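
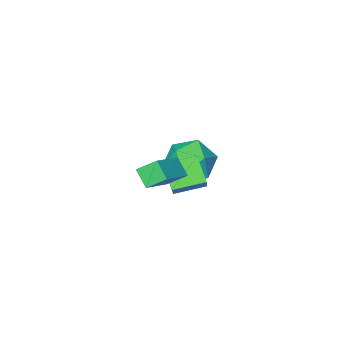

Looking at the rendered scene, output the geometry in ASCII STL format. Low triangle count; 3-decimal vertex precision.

solid 
facet normal -0.546 0.600 0.584
outer loop
vertex 2.492 0.738 0.512
vertex 2.526 1.381 -0.117
vertex 1.061 0.124 -0.194
endloop
endfacet
facet normal -0.038 -0.714 0.699
outer loop
vertex 1.574 -0.441 -0.743
vertex 2.492 0.738 0.512
vertex 1.061 0.124 -0.194
endloop
endfacet
facet normal -0.546 0.600 0.584
outer loop
vertex 1.061 0.124 -0.194
vertex 2.526 1.381 -0.117
vertex 1.095 0.767 -0.823
endloop
endfacet
facet normal -0.837 -0.359 -0.413
outer loop
vertex 1.095 0.767 -0.823
vertex 1.574 -0.441 -0.743
vertex 1.061 0.124 -0.194
endloop
endfacet
facet normal 0.837 0.359 0.413
outer loop
vertex 2.492 0.738 0.512
vertex 3.039 0.816 -0.666
vertex 2.526 1.381 -0.117
endloop
endfacet
facet normal -0.038 -0.714 0.699
outer loop
vertex 3.005 0.173 -0.037
vertex 2.492 0.738 0.512
vertex 1.574 -0.441 -0.743
endloop
endfacet
facet normal 0.837 0.359 0.413
outer loop
vertex 3.005 0.173 -0.037
vertex 3.039 0.816 -0.666
vertex 2.492 0.738 0.512
endloop
endfacet
facet normal 0.038 0.714 -0.699
outer loop
vertex 2.526 1.381 -0.117
vertex 3.039 0.816 -0.666
vertex 1.095 0.767 -0.823
endloop
endfacet
facet normal -0.837 -0.359 -0.413
outer loop
vertex 1.608 0.202 -1.372
vertex 1.574 -0.441 -0.743
vertex 1.095 0.767 -0.823
endloop
endfacet
facet normal 0.038 0.714 -0.699
outer loop
vertex 1.095 0.767 -0.823
vertex 3.039 0.816 -0.666
vertex 1.608 0.202 -1.372
endloop
endfacet
facet normal 0.546 -0.600 -0.584
outer loop
vertex 1.608 0.202 -1.372
vertex 3.005 0.173 -0.037
vertex 1.574 -0.441 -0.743
endloop
endfacet
facet normal 0.546 -0.600 -0.584
outer loop
vertex 3.039 0.816 -0.666
vertex 3.005 0.173 -0.037
vertex 1.608 0.202 -1.372
endloop
endfacet
facet normal -0.855 0.468 0.223
outer loop
vertex 0.127 0.11 -0.482
vertex 0.334 0.927 -1.405
vertex -0.782 -0.989 -1.66
endloop
endfacet
facet normal -0.165 -0.654 0.738
outer loop
vertex 0.346 -1.607 -1.955
vertex 0.127 0.11 -0.482
vertex -0.782 -0.989 -1.66
endloop
endfacet
facet normal -0.855 0.468 0.223
outer loop
vertex -0.782 -0.989 -1.66
vertex 0.334 0.927 -1.405
vertex -0.575 -0.172 -2.583
endloop
endfacet
facet normal -0.492 -0.594 -0.636
outer loop
vertex -0.575 -0.172 -2.583
vertex 0.346 -1.607 -1.955
vertex -0.782 -0.989 -1.66
endloop
endfacet
facet normal 0.492 0.594 0.636
outer loop
vertex 0.127 0.11 -0.482
vertex 1.462 0.309 -1.7
vertex 0.334 0.927 -1.405
endloop
endfacet
facet normal -0.165 -0.654 0.738
outer loop
vertex 1.255 -0.508 -0.777
vertex 0.127 0.11 -0.482
vertex 0.346 -1.607 -1.955
endloop
endfacet
facet normal 0.492 0.594 0.636
outer loop
vertex 1.255 -0.508 -0.777
vertex 1.462 0.309 -1.7
vertex 0.127 0.11 -0.482
endloop
endfacet
facet normal 0.165 0.654 -0.738
outer loop
vertex 0.334 0.927 -1.405
vertex 1.462 0.309 -1.7
vertex -0.575 -0.172 -2.583
endloop
endfacet
facet normal -0.492 -0.594 -0.636
outer loop
vertex 0.553 -0.79 -2.878
vertex 0.346 -1.607 -1.955
vertex -0.575 -0.172 -2.583
endloop
endfacet
facet normal 0.165 0.654 -0.738
outer loop
vertex -0.575 -0.172 -2.583
vertex 1.462 0.309 -1.7
vertex 0.553 -0.79 -2.878
endloop
endfacet
facet normal 0.855 -0.468 -0.223
outer loop
vertex 0.553 -0.79 -2.878
vertex 1.255 -0.508 -0.777
vertex 0.346 -1.607 -1.955
endloop
endfacet
facet normal 0.855 -0.468 -0.223
outer loop
vertex 1.462 0.309 -1.7
vertex 1.255 -0.508 -0.777
vertex 0.553 -0.79 -2.878
endloop
endfacet
facet normal -0.966 -0.045 -0.255
outer loop
vertex -3.055 -3.426 -4.451
vertex -3.276 -4.098 -3.496
vertex -3.351 -2.915 -3.419
endloop
endfacet
facet normal -0.673 0.568 -0.474
outer loop
vertex -3.055 -3.426 -4.451
vertex -3.351 -2.915 -3.419
vertex -2.486 -2.448 -4.087
endloop
endfacet
facet normal -0.126 0.409 -0.904
outer loop
vertex -3.055 -3.426 -4.451
vertex -2.486 -2.448 -4.087
vertex -1.877 -3.343 -4.577
endloop
endfacet
facet normal -0.080 -0.302 -0.950
outer loop
vertex -3.055 -3.426 -4.451
vertex -1.877 -3.343 -4.577
vertex -2.365 -4.363 -4.212
endloop
endfacet
facet normal -0.600 -0.582 -0.548
outer loop
vertex -3.055 -3.426 -4.451
vertex -2.365 -4.363 -4.212
vertex -3.276 -4.098 -3.496
endloop
endfacet
facet normal -0.413 0.906 0.099
outer loop
vertex -2.486 -2.448 -4.087
vertex -3.351 -2.915 -3.419
vertex -2.355 -2.517 -2.908
endloop
endfacet
facet normal -0.887 -0.086 0.454
outer loop
vertex -3.351 -2.915 -3.419
vertex -3.276 -4.098 -3.496
vertex -2.843 -3.537 -2.543
endloop
endfacet
facet normal -0.296 -0.955 -0.023
outer loop
vertex -3.276 -4.098 -3.496
vertex -2.365 -4.363 -4.212
vertex -2.234 -4.432 -3.033
endloop
endfacet
facet normal 0.545 -0.501 -0.672
outer loop
vertex -2.365 -4.363 -4.212
vertex -1.877 -3.343 -4.577
vertex -1.369 -3.965 -3.701
endloop
endfacet
facet normal 0.473 0.648 -0.597
outer loop
vertex -1.877 -3.343 -4.577
vertex -2.486 -2.448 -4.087
vertex -1.444 -2.782 -3.624
endloop
endfacet
facet normal 0.080 0.302 0.950
outer loop
vertex -1.665 -3.454 -2.669
vertex -2.355 -2.517 -2.908
vertex -2.843 -3.537 -2.543
endloop
endfacet
facet normal 0.126 -0.409 0.904
outer loop
vertex -1.665 -3.454 -2.669
vertex -2.843 -3.537 -2.543
vertex -2.234 -4.432 -3.033
endloop
endfacet
facet normal 0.673 -0.568 0.474
outer loop
vertex -1.665 -3.454 -2.669
vertex -2.234 -4.432 -3.033
vertex -1.369 -3.965 -3.701
endloop
endfacet
facet normal 0.966 0.045 0.255
outer loop
vertex -1.665 -3.454 -2.669
vertex -1.369 -3.965 -3.701
vertex -1.444 -2.782 -3.624
endloop
endfacet
facet normal 0.600 0.582 0.548
outer loop
vertex -1.665 -3.454 -2.669
vertex -1.444 -2.782 -3.624
vertex -2.355 -2.517 -2.908
endloop
endfacet
facet normal -0.545 0.501 0.672
outer loop
vertex -2.843 -3.537 -2.543
vertex -2.355 -2.517 -2.908
vertex -3.351 -2.915 -3.419
endloop
endfacet
facet normal -0.473 -0.648 0.597
outer loop
vertex -2.234 -4.432 -3.033
vertex -2.843 -3.537 -2.543
vertex -3.276 -4.098 -3.496
endloop
endfacet
facet normal 0.413 -0.906 -0.099
outer loop
vertex -1.369 -3.965 -3.701
vertex -2.234 -4.432 -3.033
vertex -2.365 -4.363 -4.212
endloop
endfacet
facet normal 0.887 0.086 -0.454
outer loop
vertex -1.444 -2.782 -3.624
vertex -1.369 -3.965 -3.701
vertex -1.877 -3.343 -4.577
endloop
endfacet
facet normal 0.296 0.955 0.023
outer loop
vertex -2.355 -2.517 -2.908
vertex -1.444 -2.782 -3.624
vertex -2.486 -2.448 -4.087
endloop
endfacet

endsolid


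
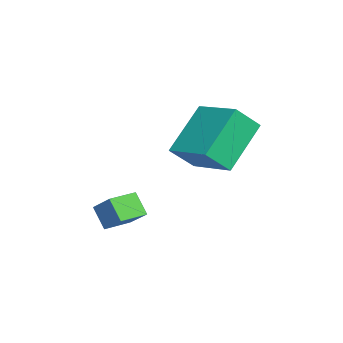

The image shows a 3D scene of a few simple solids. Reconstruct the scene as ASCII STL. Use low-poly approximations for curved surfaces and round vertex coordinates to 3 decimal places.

solid 
facet normal -0.626 -0.484 -0.612
outer loop
vertex 0.07 -3.651 0.649
vertex -0.562 -2.851 0.663
vertex 0.529 -3.275 -0.118
endloop
endfacet
facet normal 0.620 -0.785 -0.014
outer loop
vertex 1.262 -2.709 0.597
vertex 0.07 -3.651 0.649
vertex 0.529 -3.275 -0.118
endloop
endfacet
facet normal -0.626 -0.484 -0.611
outer loop
vertex 0.529 -3.275 -0.118
vertex -0.562 -2.851 0.663
vertex -0.103 -2.475 -0.105
endloop
endfacet
facet normal 0.473 0.387 -0.791
outer loop
vertex -0.103 -2.475 -0.105
vertex 1.262 -2.709 0.597
vertex 0.529 -3.275 -0.118
endloop
endfacet
facet normal -0.473 -0.387 0.791
outer loop
vertex 0.07 -3.651 0.649
vertex 0.171 -2.285 1.378
vertex -0.562 -2.851 0.663
endloop
endfacet
facet normal 0.620 -0.785 -0.014
outer loop
vertex 0.803 -3.085 1.365
vertex 0.07 -3.651 0.649
vertex 1.262 -2.709 0.597
endloop
endfacet
facet normal -0.474 -0.387 0.791
outer loop
vertex 0.803 -3.085 1.365
vertex 0.171 -2.285 1.378
vertex 0.07 -3.651 0.649
endloop
endfacet
facet normal -0.620 0.785 0.014
outer loop
vertex -0.562 -2.851 0.663
vertex 0.171 -2.285 1.378
vertex -0.103 -2.475 -0.105
endloop
endfacet
facet normal 0.473 0.388 -0.791
outer loop
vertex 0.63 -1.909 0.611
vertex 1.262 -2.709 0.597
vertex -0.103 -2.475 -0.105
endloop
endfacet
facet normal -0.620 0.785 0.014
outer loop
vertex -0.103 -2.475 -0.105
vertex 0.171 -2.285 1.378
vertex 0.63 -1.909 0.611
endloop
endfacet
facet normal 0.626 0.484 0.611
outer loop
vertex 0.63 -1.909 0.611
vertex 0.803 -3.085 1.365
vertex 1.262 -2.709 0.597
endloop
endfacet
facet normal 0.626 0.484 0.612
outer loop
vertex 0.171 -2.285 1.378
vertex 0.803 -3.085 1.365
vertex 0.63 -1.909 0.611
endloop
endfacet
facet normal -0.746 -0.630 -0.218
outer loop
vertex -0.894 -0.284 4.77
vertex -1.308 0.501 3.919
vertex 0.331 -1.227 3.304
endloop
endfacet
facet normal 0.337 -0.638 0.692
outer loop
vertex 1.688 -0.081 3.701
vertex -0.894 -0.284 4.77
vertex 0.331 -1.227 3.304
endloop
endfacet
facet normal -0.746 -0.629 -0.219
outer loop
vertex 0.331 -1.227 3.304
vertex -1.308 0.501 3.919
vertex -0.083 -0.441 2.453
endloop
endfacet
facet normal 0.575 -0.442 -0.688
outer loop
vertex -0.083 -0.441 2.453
vertex 1.688 -0.081 3.701
vertex 0.331 -1.227 3.304
endloop
endfacet
facet normal -0.575 0.443 0.688
outer loop
vertex -0.894 -0.284 4.77
vertex 0.049 1.647 4.316
vertex -1.308 0.501 3.919
endloop
endfacet
facet normal 0.337 -0.639 0.692
outer loop
vertex 0.463 0.861 5.167
vertex -0.894 -0.284 4.77
vertex 1.688 -0.081 3.701
endloop
endfacet
facet normal -0.575 0.443 0.688
outer loop
vertex 0.463 0.861 5.167
vertex 0.049 1.647 4.316
vertex -0.894 -0.284 4.77
endloop
endfacet
facet normal -0.337 0.639 -0.692
outer loop
vertex -1.308 0.501 3.919
vertex 0.049 1.647 4.316
vertex -0.083 -0.441 2.453
endloop
endfacet
facet normal 0.575 -0.443 -0.688
outer loop
vertex 1.274 0.704 2.85
vertex 1.688 -0.081 3.701
vertex -0.083 -0.441 2.453
endloop
endfacet
facet normal -0.336 0.639 -0.692
outer loop
vertex -0.083 -0.441 2.453
vertex 0.049 1.647 4.316
vertex 1.274 0.704 2.85
endloop
endfacet
facet normal 0.745 0.630 0.218
outer loop
vertex 1.274 0.704 2.85
vertex 0.463 0.861 5.167
vertex 1.688 -0.081 3.701
endloop
endfacet
facet normal 0.746 0.629 0.218
outer loop
vertex 0.049 1.647 4.316
vertex 0.463 0.861 5.167
vertex 1.274 0.704 2.85
endloop
endfacet

endsolid


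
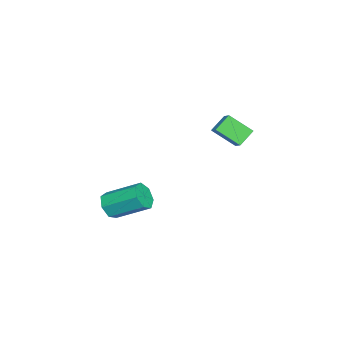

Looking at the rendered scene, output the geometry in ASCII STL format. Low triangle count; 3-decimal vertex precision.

solid 
facet normal -0.711 -0.461 -0.531
outer loop
vertex -0.302 2.008 2.436
vertex -0.376 3.15 1.545
vertex 0.427 1.582 1.83
endloop
endfacet
facet normal 0.050 -0.787 0.614
outer loop
vertex 0.996 1.95 2.255
vertex -0.302 2.008 2.436
vertex 0.427 1.582 1.83
endloop
endfacet
facet normal -0.711 -0.461 -0.532
outer loop
vertex 0.427 1.582 1.83
vertex -0.376 3.15 1.545
vertex 0.354 2.723 0.939
endloop
endfacet
facet normal 0.701 -0.411 -0.583
outer loop
vertex 0.354 2.723 0.939
vertex 0.996 1.95 2.255
vertex 0.427 1.582 1.83
endloop
endfacet
facet normal -0.701 0.410 0.584
outer loop
vertex -0.302 2.008 2.436
vertex 0.193 3.518 1.97
vertex -0.376 3.15 1.545
endloop
endfacet
facet normal 0.051 -0.787 0.615
outer loop
vertex 0.266 2.377 2.861
vertex -0.302 2.008 2.436
vertex 0.996 1.95 2.255
endloop
endfacet
facet normal -0.702 0.410 0.582
outer loop
vertex 0.266 2.377 2.861
vertex 0.193 3.518 1.97
vertex -0.302 2.008 2.436
endloop
endfacet
facet normal -0.050 0.787 -0.615
outer loop
vertex -0.376 3.15 1.545
vertex 0.193 3.518 1.97
vertex 0.354 2.723 0.939
endloop
endfacet
facet normal 0.702 -0.409 -0.583
outer loop
vertex 0.922 3.092 1.364
vertex 0.996 1.95 2.255
vertex 0.354 2.723 0.939
endloop
endfacet
facet normal -0.051 0.787 -0.615
outer loop
vertex 0.354 2.723 0.939
vertex 0.193 3.518 1.97
vertex 0.922 3.092 1.364
endloop
endfacet
facet normal 0.711 0.461 0.532
outer loop
vertex 0.922 3.092 1.364
vertex 0.266 2.377 2.861
vertex 0.996 1.95 2.255
endloop
endfacet
facet normal 0.711 0.461 0.531
outer loop
vertex 0.193 3.518 1.97
vertex 0.266 2.377 2.861
vertex 0.922 3.092 1.364
endloop
endfacet
facet normal 0.023 -0.870 -0.492
outer loop
vertex 1.012 -3.59 -3.984
vertex 0.282 -3.432 -4.297
vertex 1.011 -3.244 -4.596
endloop
endfacet
facet normal 1.000 0.020 0.010
outer loop
vertex 1.012 -3.59 -3.984
vertex 1.011 -3.244 -4.596
vertex 0.968 -1.867 -3.01
endloop
endfacet
facet normal 1.000 0.020 0.010
outer loop
vertex 0.968 -1.867 -3.01
vertex 1.011 -3.244 -4.596
vertex 0.967 -1.521 -3.622
endloop
endfacet
facet normal -0.021 0.870 0.492
outer loop
vertex 0.968 -1.867 -3.01
vertex 0.967 -1.521 -3.622
vertex 0.238 -1.708 -3.323
endloop
endfacet
facet normal 0.022 -0.870 -0.493
outer loop
vertex 1.011 -3.244 -4.596
vertex 0.282 -3.432 -4.297
vertex 0.461 -3.039 -4.983
endloop
endfacet
facet normal 0.623 0.397 -0.674
outer loop
vertex 1.011 -3.244 -4.596
vertex 0.461 -3.039 -4.983
vertex 0.967 -1.521 -3.622
endloop
endfacet
facet normal 0.623 0.397 -0.674
outer loop
vertex 0.967 -1.521 -3.622
vertex 0.461 -3.039 -4.983
vertex 0.418 -1.316 -4.009
endloop
endfacet
facet normal -0.022 0.870 0.492
outer loop
vertex 0.967 -1.521 -3.622
vertex 0.418 -1.316 -4.009
vertex 0.238 -1.708 -3.323
endloop
endfacet
facet normal 0.022 -0.870 -0.493
outer loop
vertex 0.461 -3.039 -4.983
vertex 0.282 -3.432 -4.297
vertex -0.224 -3.13 -4.853
endloop
endfacet
facet normal -0.225 0.475 -0.851
outer loop
vertex 0.461 -3.039 -4.983
vertex -0.224 -3.13 -4.853
vertex 0.418 -1.316 -4.009
endloop
endfacet
facet normal -0.225 0.475 -0.851
outer loop
vertex 0.418 -1.316 -4.009
vertex -0.224 -3.13 -4.853
vertex -0.267 -1.407 -3.879
endloop
endfacet
facet normal -0.022 0.871 0.492
outer loop
vertex 0.418 -1.316 -4.009
vertex -0.267 -1.407 -3.879
vertex 0.238 -1.708 -3.323
endloop
endfacet
facet normal 0.021 -0.870 -0.492
outer loop
vertex -0.224 -3.13 -4.853
vertex 0.282 -3.432 -4.297
vertex -0.528 -3.447 -4.305
endloop
endfacet
facet normal -0.901 0.196 -0.387
outer loop
vertex -0.224 -3.13 -4.853
vertex -0.528 -3.447 -4.305
vertex -0.267 -1.407 -3.879
endloop
endfacet
facet normal -0.901 0.196 -0.388
outer loop
vertex -0.267 -1.407 -3.879
vertex -0.528 -3.447 -4.305
vertex -0.572 -1.724 -3.331
endloop
endfacet
facet normal -0.022 0.871 0.491
outer loop
vertex -0.267 -1.407 -3.879
vertex -0.572 -1.724 -3.331
vertex 0.238 -1.708 -3.323
endloop
endfacet
facet normal 0.021 -0.870 -0.492
outer loop
vertex -0.528 -3.447 -4.305
vertex 0.282 -3.432 -4.297
vertex -0.223 -3.753 -3.751
endloop
endfacet
facet normal -0.901 -0.231 0.368
outer loop
vertex -0.528 -3.447 -4.305
vertex -0.223 -3.753 -3.751
vertex -0.572 -1.724 -3.331
endloop
endfacet
facet normal -0.900 -0.231 0.369
outer loop
vertex -0.572 -1.724 -3.331
vertex -0.223 -3.753 -3.751
vertex -0.266 -2.03 -2.777
endloop
endfacet
facet normal -0.022 0.870 0.493
outer loop
vertex -0.572 -1.724 -3.331
vertex -0.266 -2.03 -2.777
vertex 0.238 -1.708 -3.323
endloop
endfacet
facet normal 0.021 -0.870 -0.492
outer loop
vertex -0.223 -3.753 -3.751
vertex 0.282 -3.432 -4.297
vertex 0.463 -3.817 -3.608
endloop
endfacet
facet normal -0.222 -0.484 0.847
outer loop
vertex -0.223 -3.753 -3.751
vertex 0.463 -3.817 -3.608
vertex -0.266 -2.03 -2.777
endloop
endfacet
facet normal -0.222 -0.484 0.846
outer loop
vertex -0.266 -2.03 -2.777
vertex 0.463 -3.817 -3.608
vertex 0.419 -2.094 -2.634
endloop
endfacet
facet normal -0.022 0.870 0.493
outer loop
vertex -0.266 -2.03 -2.777
vertex 0.419 -2.094 -2.634
vertex 0.238 -1.708 -3.323
endloop
endfacet
facet normal 0.023 -0.870 -0.492
outer loop
vertex 0.463 -3.817 -3.608
vertex 0.282 -3.432 -4.297
vertex 1.012 -3.59 -3.984
endloop
endfacet
facet normal 0.624 -0.372 0.687
outer loop
vertex 0.463 -3.817 -3.608
vertex 1.012 -3.59 -3.984
vertex 0.419 -2.094 -2.634
endloop
endfacet
facet normal 0.624 -0.372 0.687
outer loop
vertex 0.419 -2.094 -2.634
vertex 1.012 -3.59 -3.984
vertex 0.968 -1.867 -3.01
endloop
endfacet
facet normal -0.022 0.870 0.493
outer loop
vertex 0.419 -2.094 -2.634
vertex 0.968 -1.867 -3.01
vertex 0.238 -1.708 -3.323
endloop
endfacet

endsolid


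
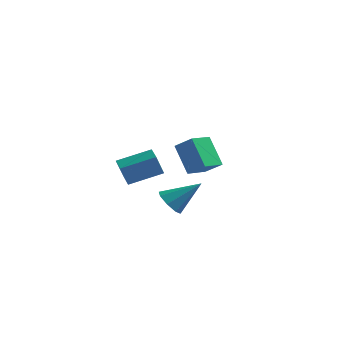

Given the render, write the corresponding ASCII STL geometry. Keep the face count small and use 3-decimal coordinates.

solid 
facet normal -0.495 0.385 0.779
outer loop
vertex 0.162 2.382 3.648
vertex 0.717 3.739 3.33
vertex -0.923 2.634 2.833
endloop
endfacet
facet normal -0.370 -0.905 0.212
outer loop
vertex 0.123 1.821 1.19
vertex 0.162 2.382 3.648
vertex -0.923 2.634 2.833
endloop
endfacet
facet normal -0.496 0.386 0.778
outer loop
vertex -0.923 2.634 2.833
vertex 0.717 3.739 3.33
vertex -0.368 3.991 2.514
endloop
endfacet
facet normal -0.786 0.183 -0.591
outer loop
vertex -0.368 3.991 2.514
vertex 0.123 1.821 1.19
vertex -0.923 2.634 2.833
endloop
endfacet
facet normal 0.786 -0.183 0.591
outer loop
vertex 0.162 2.382 3.648
vertex 1.763 2.926 1.687
vertex 0.717 3.739 3.33
endloop
endfacet
facet normal -0.370 -0.905 0.212
outer loop
vertex 1.208 1.569 2.006
vertex 0.162 2.382 3.648
vertex 0.123 1.821 1.19
endloop
endfacet
facet normal 0.786 -0.182 0.591
outer loop
vertex 1.208 1.569 2.006
vertex 1.763 2.926 1.687
vertex 0.162 2.382 3.648
endloop
endfacet
facet normal 0.370 0.905 -0.212
outer loop
vertex 0.717 3.739 3.33
vertex 1.763 2.926 1.687
vertex -0.368 3.991 2.514
endloop
endfacet
facet normal -0.786 0.183 -0.591
outer loop
vertex 0.678 3.178 0.872
vertex 0.123 1.821 1.19
vertex -0.368 3.991 2.514
endloop
endfacet
facet normal 0.370 0.905 -0.212
outer loop
vertex -0.368 3.991 2.514
vertex 1.763 2.926 1.687
vertex 0.678 3.178 0.872
endloop
endfacet
facet normal 0.496 -0.385 -0.778
outer loop
vertex 0.678 3.178 0.872
vertex 1.208 1.569 2.006
vertex 0.123 1.821 1.19
endloop
endfacet
facet normal 0.495 -0.386 -0.779
outer loop
vertex 1.763 2.926 1.687
vertex 1.208 1.569 2.006
vertex 0.678 3.178 0.872
endloop
endfacet
facet normal -0.800 -0.501 -0.330
outer loop
vertex -1.115 -4.934 4.149
vertex -1.642 -4.217 4.34
vertex -0.892 -4.418 2.824
endloop
endfacet
facet normal 0.578 -0.788 -0.210
outer loop
vertex 0.702 -3.423 3.48
vertex -1.115 -4.934 4.149
vertex -0.892 -4.418 2.824
endloop
endfacet
facet normal -0.801 -0.499 -0.330
outer loop
vertex -0.892 -4.418 2.824
vertex -1.642 -4.217 4.34
vertex -1.418 -3.7 3.015
endloop
endfacet
facet normal 0.155 0.358 -0.921
outer loop
vertex -1.418 -3.7 3.015
vertex 0.702 -3.423 3.48
vertex -0.892 -4.418 2.824
endloop
endfacet
facet normal -0.155 -0.359 0.920
outer loop
vertex -1.115 -4.934 4.149
vertex -0.048 -3.222 4.996
vertex -1.642 -4.217 4.34
endloop
endfacet
facet normal 0.578 -0.788 -0.210
outer loop
vertex 0.478 -3.94 4.805
vertex -1.115 -4.934 4.149
vertex 0.702 -3.423 3.48
endloop
endfacet
facet normal -0.155 -0.359 0.920
outer loop
vertex 0.478 -3.94 4.805
vertex -0.048 -3.222 4.996
vertex -1.115 -4.934 4.149
endloop
endfacet
facet normal -0.578 0.788 0.210
outer loop
vertex -1.642 -4.217 4.34
vertex -0.048 -3.222 4.996
vertex -1.418 -3.7 3.015
endloop
endfacet
facet normal 0.155 0.359 -0.920
outer loop
vertex 0.175 -2.706 3.671
vertex 0.702 -3.423 3.48
vertex -1.418 -3.7 3.015
endloop
endfacet
facet normal -0.578 0.788 0.210
outer loop
vertex -1.418 -3.7 3.015
vertex -0.048 -3.222 4.996
vertex 0.175 -2.706 3.671
endloop
endfacet
facet normal 0.800 0.500 0.330
outer loop
vertex 0.175 -2.706 3.671
vertex 0.478 -3.94 4.805
vertex 0.702 -3.423 3.48
endloop
endfacet
facet normal 0.801 0.499 0.329
outer loop
vertex -0.048 -3.222 4.996
vertex 0.478 -3.94 4.805
vertex 0.175 -2.706 3.671
endloop
endfacet
facet normal -0.699 -0.353 -0.623
outer loop
vertex 1.306 -3.35 0.75
vertex 0.736 -2.675 1.007
vertex 1.372 -2.775 0.35
endloop
endfacet
facet normal 0.918 -0.292 -0.269
outer loop
vertex 1.306 -3.35 0.75
vertex 1.372 -2.775 0.35
vertex 2.224 -1.925 2.333
endloop
endfacet
facet normal -0.699 -0.353 -0.623
outer loop
vertex 1.372 -2.775 0.35
vertex 0.736 -2.675 1.007
vertex 1.066 -2.141 0.334
endloop
endfacet
facet normal 0.787 0.367 -0.496
outer loop
vertex 1.372 -2.775 0.35
vertex 1.066 -2.141 0.334
vertex 2.224 -1.925 2.333
endloop
endfacet
facet normal -0.699 -0.352 -0.622
outer loop
vertex 1.066 -2.141 0.334
vertex 0.736 -2.675 1.007
vertex 0.567 -1.82 0.713
endloop
endfacet
facet normal 0.347 0.890 -0.297
outer loop
vertex 1.066 -2.141 0.334
vertex 0.567 -1.82 0.713
vertex 2.224 -1.925 2.333
endloop
endfacet
facet normal -0.698 -0.352 -0.623
outer loop
vertex 0.567 -1.82 0.713
vertex 0.736 -2.675 1.007
vertex 0.166 -2.0 1.264
endloop
endfacet
facet normal -0.145 0.967 0.211
outer loop
vertex 0.567 -1.82 0.713
vertex 0.166 -2.0 1.264
vertex 2.224 -1.925 2.333
endloop
endfacet
facet normal -0.698 -0.353 -0.623
outer loop
vertex 0.166 -2.0 1.264
vertex 0.736 -2.675 1.007
vertex 0.1 -2.576 1.664
endloop
endfacet
facet normal -0.400 0.553 0.731
outer loop
vertex 0.166 -2.0 1.264
vertex 0.1 -2.576 1.664
vertex 2.224 -1.925 2.333
endloop
endfacet
facet normal -0.698 -0.352 -0.623
outer loop
vertex 0.1 -2.576 1.664
vertex 0.736 -2.675 1.007
vertex 0.406 -3.209 1.679
endloop
endfacet
facet normal -0.269 -0.107 0.957
outer loop
vertex 0.1 -2.576 1.664
vertex 0.406 -3.209 1.679
vertex 2.224 -1.925 2.333
endloop
endfacet
facet normal -0.698 -0.352 -0.623
outer loop
vertex 0.406 -3.209 1.679
vertex 0.736 -2.675 1.007
vertex 0.906 -3.53 1.3
endloop
endfacet
facet normal 0.171 -0.629 0.758
outer loop
vertex 0.406 -3.209 1.679
vertex 0.906 -3.53 1.3
vertex 2.224 -1.925 2.333
endloop
endfacet
facet normal -0.698 -0.352 -0.623
outer loop
vertex 0.906 -3.53 1.3
vertex 0.736 -2.675 1.007
vertex 1.306 -3.35 0.75
endloop
endfacet
facet normal 0.663 -0.706 0.251
outer loop
vertex 0.906 -3.53 1.3
vertex 1.306 -3.35 0.75
vertex 2.224 -1.925 2.333
endloop
endfacet

endsolid


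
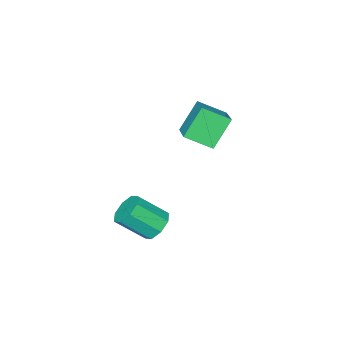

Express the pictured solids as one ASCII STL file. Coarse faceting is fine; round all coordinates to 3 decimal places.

solid 
facet normal -0.609 0.021 0.793
outer loop
vertex -1.807 0.839 3.159
vertex -2.713 1.967 2.432
vertex -2.969 -0.646 2.306
endloop
endfacet
facet normal 0.560 -0.696 0.449
outer loop
vertex -1.787 -0.687 0.768
vertex -1.807 0.839 3.159
vertex -2.969 -0.646 2.306
endloop
endfacet
facet normal -0.609 0.021 0.793
outer loop
vertex -2.969 -0.646 2.306
vertex -2.713 1.967 2.432
vertex -3.876 0.482 1.578
endloop
endfacet
facet normal -0.561 -0.718 -0.412
outer loop
vertex -3.876 0.482 1.578
vertex -1.787 -0.687 0.768
vertex -2.969 -0.646 2.306
endloop
endfacet
facet normal 0.562 0.717 0.413
outer loop
vertex -1.807 0.839 3.159
vertex -1.531 1.926 0.894
vertex -2.713 1.967 2.432
endloop
endfacet
facet normal 0.560 -0.697 0.449
outer loop
vertex -0.624 0.798 1.622
vertex -1.807 0.839 3.159
vertex -1.787 -0.687 0.768
endloop
endfacet
facet normal 0.561 0.718 0.413
outer loop
vertex -0.624 0.798 1.622
vertex -1.531 1.926 0.894
vertex -1.807 0.839 3.159
endloop
endfacet
facet normal -0.560 0.697 -0.449
outer loop
vertex -2.713 1.967 2.432
vertex -1.531 1.926 0.894
vertex -3.876 0.482 1.578
endloop
endfacet
facet normal -0.561 -0.717 -0.413
outer loop
vertex -2.693 0.441 0.041
vertex -1.787 -0.687 0.768
vertex -3.876 0.482 1.578
endloop
endfacet
facet normal -0.560 0.696 -0.449
outer loop
vertex -3.876 0.482 1.578
vertex -1.531 1.926 0.894
vertex -2.693 0.441 0.041
endloop
endfacet
facet normal 0.609 -0.021 -0.793
outer loop
vertex -2.693 0.441 0.041
vertex -0.624 0.798 1.622
vertex -1.787 -0.687 0.768
endloop
endfacet
facet normal 0.609 -0.022 -0.793
outer loop
vertex -1.531 1.926 0.894
vertex -0.624 0.798 1.622
vertex -2.693 0.441 0.041
endloop
endfacet
facet normal -0.541 0.544 -0.642
outer loop
vertex 2.985 1.926 -3.226
vertex 2.357 2.076 -2.57
vertex 3.121 2.505 -2.85
endloop
endfacet
facet normal 0.819 0.164 -0.549
outer loop
vertex 2.985 1.926 -3.226
vertex 3.121 2.505 -2.85
vertex 4.011 0.893 -2.005
endloop
endfacet
facet normal 0.819 0.164 -0.550
outer loop
vertex 4.011 0.893 -2.005
vertex 3.121 2.505 -2.85
vertex 4.147 1.472 -1.63
endloop
endfacet
facet normal 0.540 -0.543 0.643
outer loop
vertex 4.011 0.893 -2.005
vertex 4.147 1.472 -1.63
vertex 3.383 1.044 -1.35
endloop
endfacet
facet normal -0.540 0.543 -0.643
outer loop
vertex 3.121 2.505 -2.85
vertex 2.357 2.076 -2.57
vertex 2.81 2.834 -2.311
endloop
endfacet
facet normal 0.717 0.697 -0.012
outer loop
vertex 3.121 2.505 -2.85
vertex 2.81 2.834 -2.311
vertex 4.147 1.472 -1.63
endloop
endfacet
facet normal 0.717 0.697 -0.012
outer loop
vertex 4.147 1.472 -1.63
vertex 2.81 2.834 -2.311
vertex 3.836 1.801 -1.09
endloop
endfacet
facet normal 0.540 -0.544 0.642
outer loop
vertex 4.147 1.472 -1.63
vertex 3.836 1.801 -1.09
vertex 3.383 1.044 -1.35
endloop
endfacet
facet normal -0.541 0.543 -0.642
outer loop
vertex 2.81 2.834 -2.311
vertex 2.357 2.076 -2.57
vertex 2.234 2.719 -1.923
endloop
endfacet
facet normal 0.195 0.823 0.533
outer loop
vertex 2.81 2.834 -2.311
vertex 2.234 2.719 -1.923
vertex 3.836 1.801 -1.09
endloop
endfacet
facet normal 0.194 0.823 0.534
outer loop
vertex 3.836 1.801 -1.09
vertex 2.234 2.719 -1.923
vertex 3.26 1.686 -0.703
endloop
endfacet
facet normal 0.540 -0.544 0.642
outer loop
vertex 3.836 1.801 -1.09
vertex 3.26 1.686 -0.703
vertex 3.383 1.044 -1.35
endloop
endfacet
facet normal -0.540 0.544 -0.643
outer loop
vertex 2.234 2.719 -1.923
vertex 2.357 2.076 -2.57
vertex 1.729 2.227 -1.915
endloop
endfacet
facet normal -0.442 0.466 0.766
outer loop
vertex 2.234 2.719 -1.923
vertex 1.729 2.227 -1.915
vertex 3.26 1.686 -0.703
endloop
endfacet
facet normal -0.441 0.467 0.766
outer loop
vertex 3.26 1.686 -0.703
vertex 1.729 2.227 -1.915
vertex 2.755 1.194 -0.694
endloop
endfacet
facet normal 0.541 -0.543 0.642
outer loop
vertex 3.26 1.686 -0.703
vertex 2.755 1.194 -0.694
vertex 3.383 1.044 -1.35
endloop
endfacet
facet normal -0.540 0.543 -0.643
outer loop
vertex 1.729 2.227 -1.915
vertex 2.357 2.076 -2.57
vertex 1.593 1.648 -2.29
endloop
endfacet
facet normal -0.819 -0.164 0.550
outer loop
vertex 1.729 2.227 -1.915
vertex 1.593 1.648 -2.29
vertex 2.755 1.194 -0.694
endloop
endfacet
facet normal -0.819 -0.164 0.550
outer loop
vertex 2.755 1.194 -0.694
vertex 1.593 1.648 -2.29
vertex 2.619 0.615 -1.07
endloop
endfacet
facet normal 0.541 -0.544 0.642
outer loop
vertex 2.755 1.194 -0.694
vertex 2.619 0.615 -1.07
vertex 3.383 1.044 -1.35
endloop
endfacet
facet normal -0.540 0.544 -0.642
outer loop
vertex 1.593 1.648 -2.29
vertex 2.357 2.076 -2.57
vertex 1.904 1.319 -2.83
endloop
endfacet
facet normal -0.717 -0.697 0.012
outer loop
vertex 1.593 1.648 -2.29
vertex 1.904 1.319 -2.83
vertex 2.619 0.615 -1.07
endloop
endfacet
facet normal -0.717 -0.697 0.012
outer loop
vertex 2.619 0.615 -1.07
vertex 1.904 1.319 -2.83
vertex 2.93 0.286 -1.609
endloop
endfacet
facet normal 0.540 -0.543 0.643
outer loop
vertex 2.619 0.615 -1.07
vertex 2.93 0.286 -1.609
vertex 3.383 1.044 -1.35
endloop
endfacet
facet normal -0.540 0.544 -0.642
outer loop
vertex 1.904 1.319 -2.83
vertex 2.357 2.076 -2.57
vertex 2.48 1.434 -3.217
endloop
endfacet
facet normal -0.194 -0.823 -0.533
outer loop
vertex 1.904 1.319 -2.83
vertex 2.48 1.434 -3.217
vertex 2.93 0.286 -1.609
endloop
endfacet
facet normal -0.195 -0.823 -0.533
outer loop
vertex 2.93 0.286 -1.609
vertex 2.48 1.434 -3.217
vertex 3.506 0.401 -1.997
endloop
endfacet
facet normal 0.541 -0.543 0.642
outer loop
vertex 2.93 0.286 -1.609
vertex 3.506 0.401 -1.997
vertex 3.383 1.044 -1.35
endloop
endfacet
facet normal -0.541 0.543 -0.642
outer loop
vertex 2.48 1.434 -3.217
vertex 2.357 2.076 -2.57
vertex 2.985 1.926 -3.226
endloop
endfacet
facet normal 0.441 -0.467 -0.766
outer loop
vertex 2.48 1.434 -3.217
vertex 2.985 1.926 -3.226
vertex 3.506 0.401 -1.997
endloop
endfacet
facet normal 0.442 -0.466 -0.766
outer loop
vertex 3.506 0.401 -1.997
vertex 2.985 1.926 -3.226
vertex 4.011 0.893 -2.005
endloop
endfacet
facet normal 0.540 -0.544 0.643
outer loop
vertex 3.506 0.401 -1.997
vertex 4.011 0.893 -2.005
vertex 3.383 1.044 -1.35
endloop
endfacet

endsolid


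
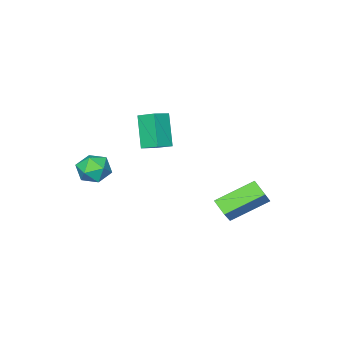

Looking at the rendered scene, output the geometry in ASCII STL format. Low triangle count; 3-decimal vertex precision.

solid 
facet normal -0.932 -0.028 -0.362
outer loop
vertex 0.831 -1.764 2.533
vertex 0.639 -0.868 2.958
vertex 1.397 -0.919 1.011
endloop
endfacet
facet normal 0.190 -0.887 -0.422
outer loop
vertex 2.301 -0.892 1.362
vertex 0.831 -1.764 2.533
vertex 1.397 -0.919 1.011
endloop
endfacet
facet normal -0.932 -0.028 -0.362
outer loop
vertex 1.397 -0.919 1.011
vertex 0.639 -0.868 2.958
vertex 1.205 -0.024 1.436
endloop
endfacet
facet normal 0.309 0.461 -0.832
outer loop
vertex 1.205 -0.024 1.436
vertex 2.301 -0.892 1.362
vertex 1.397 -0.919 1.011
endloop
endfacet
facet normal -0.309 -0.461 0.832
outer loop
vertex 0.831 -1.764 2.533
vertex 1.543 -0.841 3.309
vertex 0.639 -0.868 2.958
endloop
endfacet
facet normal 0.191 -0.887 -0.421
outer loop
vertex 1.735 -1.736 2.884
vertex 0.831 -1.764 2.533
vertex 2.301 -0.892 1.362
endloop
endfacet
facet normal -0.309 -0.461 0.832
outer loop
vertex 1.735 -1.736 2.884
vertex 1.543 -0.841 3.309
vertex 0.831 -1.764 2.533
endloop
endfacet
facet normal -0.190 0.887 0.421
outer loop
vertex 0.639 -0.868 2.958
vertex 1.543 -0.841 3.309
vertex 1.205 -0.024 1.436
endloop
endfacet
facet normal 0.309 0.461 -0.832
outer loop
vertex 2.109 0.004 1.787
vertex 2.301 -0.892 1.362
vertex 1.205 -0.024 1.436
endloop
endfacet
facet normal -0.191 0.887 0.421
outer loop
vertex 1.205 -0.024 1.436
vertex 1.543 -0.841 3.309
vertex 2.109 0.004 1.787
endloop
endfacet
facet normal 0.932 0.028 0.362
outer loop
vertex 2.109 0.004 1.787
vertex 1.735 -1.736 2.884
vertex 2.301 -0.892 1.362
endloop
endfacet
facet normal 0.932 0.028 0.362
outer loop
vertex 1.543 -0.841 3.309
vertex 1.735 -1.736 2.884
vertex 2.109 0.004 1.787
endloop
endfacet
facet normal -0.793 0.402 0.457
outer loop
vertex -3.25 1.091 -2.703
vertex -2.346 1.624 -1.603
vertex -3.127 1.886 -3.189
endloop
endfacet
facet normal -0.595 -0.350 -0.723
outer loop
vertex -1.414 1.016 -4.177
vertex -3.25 1.091 -2.703
vertex -3.127 1.886 -3.189
endloop
endfacet
facet normal -0.793 0.403 0.457
outer loop
vertex -3.127 1.886 -3.189
vertex -2.346 1.624 -1.603
vertex -2.222 2.419 -2.089
endloop
endfacet
facet normal 0.131 0.846 -0.517
outer loop
vertex -2.222 2.419 -2.089
vertex -1.414 1.016 -4.177
vertex -3.127 1.886 -3.189
endloop
endfacet
facet normal -0.131 -0.846 0.517
outer loop
vertex -3.25 1.091 -2.703
vertex -0.633 0.754 -2.591
vertex -2.346 1.624 -1.603
endloop
endfacet
facet normal -0.595 -0.350 -0.724
outer loop
vertex -1.538 0.221 -3.691
vertex -3.25 1.091 -2.703
vertex -1.414 1.016 -4.177
endloop
endfacet
facet normal -0.131 -0.846 0.518
outer loop
vertex -1.538 0.221 -3.691
vertex -0.633 0.754 -2.591
vertex -3.25 1.091 -2.703
endloop
endfacet
facet normal 0.595 0.350 0.724
outer loop
vertex -2.346 1.624 -1.603
vertex -0.633 0.754 -2.591
vertex -2.222 2.419 -2.089
endloop
endfacet
facet normal 0.131 0.846 -0.517
outer loop
vertex -0.51 1.549 -3.077
vertex -1.414 1.016 -4.177
vertex -2.222 2.419 -2.089
endloop
endfacet
facet normal 0.595 0.350 0.723
outer loop
vertex -2.222 2.419 -2.089
vertex -0.633 0.754 -2.591
vertex -0.51 1.549 -3.077
endloop
endfacet
facet normal 0.793 -0.403 -0.457
outer loop
vertex -0.51 1.549 -3.077
vertex -1.538 0.221 -3.691
vertex -1.414 1.016 -4.177
endloop
endfacet
facet normal 0.793 -0.402 -0.457
outer loop
vertex -0.633 0.754 -2.591
vertex -1.538 0.221 -3.691
vertex -0.51 1.549 -3.077
endloop
endfacet
facet normal -0.111 0.982 -0.151
outer loop
vertex 3.794 -2.073 -0.752
vertex 2.938 -2.131 -0.5
vertex 3.573 -1.966 0.107
endloop
endfacet
facet normal 0.559 0.828 0.041
outer loop
vertex 3.794 -2.073 -0.752
vertex 3.573 -1.966 0.107
vertex 4.296 -2.443 -0.112
endloop
endfacet
facet normal 0.823 0.365 -0.435
outer loop
vertex 3.794 -2.073 -0.752
vertex 4.296 -2.443 -0.112
vertex 4.108 -2.903 -0.855
endloop
endfacet
facet normal 0.317 0.234 -0.919
outer loop
vertex 3.794 -2.073 -0.752
vertex 4.108 -2.903 -0.855
vertex 3.269 -2.71 -1.095
endloop
endfacet
facet normal -0.261 0.615 -0.744
outer loop
vertex 3.794 -2.073 -0.752
vertex 3.269 -2.71 -1.095
vertex 2.938 -2.131 -0.5
endloop
endfacet
facet normal 0.537 0.504 0.676
outer loop
vertex 4.296 -2.443 -0.112
vertex 3.573 -1.966 0.107
vertex 3.751 -2.73 0.535
endloop
endfacet
facet normal -0.546 0.753 0.367
outer loop
vertex 3.573 -1.966 0.107
vertex 2.938 -2.131 -0.5
vertex 2.912 -2.537 0.295
endloop
endfacet
facet normal -0.789 0.159 -0.594
outer loop
vertex 2.938 -2.131 -0.5
vertex 3.269 -2.71 -1.095
vertex 2.724 -2.997 -0.448
endloop
endfacet
facet normal 0.146 -0.457 -0.877
outer loop
vertex 3.269 -2.71 -1.095
vertex 4.108 -2.903 -0.855
vertex 3.447 -3.474 -0.667
endloop
endfacet
facet normal 0.965 -0.244 -0.093
outer loop
vertex 4.108 -2.903 -0.855
vertex 4.296 -2.443 -0.112
vertex 4.082 -3.309 -0.06
endloop
endfacet
facet normal -0.317 -0.234 0.919
outer loop
vertex 3.226 -3.367 0.192
vertex 3.751 -2.73 0.535
vertex 2.912 -2.537 0.295
endloop
endfacet
facet normal -0.823 -0.365 0.435
outer loop
vertex 3.226 -3.367 0.192
vertex 2.912 -2.537 0.295
vertex 2.724 -2.997 -0.448
endloop
endfacet
facet normal -0.559 -0.828 -0.041
outer loop
vertex 3.226 -3.367 0.192
vertex 2.724 -2.997 -0.448
vertex 3.447 -3.474 -0.667
endloop
endfacet
facet normal 0.111 -0.982 0.151
outer loop
vertex 3.226 -3.367 0.192
vertex 3.447 -3.474 -0.667
vertex 4.082 -3.309 -0.06
endloop
endfacet
facet normal 0.261 -0.615 0.744
outer loop
vertex 3.226 -3.367 0.192
vertex 4.082 -3.309 -0.06
vertex 3.751 -2.73 0.535
endloop
endfacet
facet normal -0.146 0.457 0.877
outer loop
vertex 2.912 -2.537 0.295
vertex 3.751 -2.73 0.535
vertex 3.573 -1.966 0.107
endloop
endfacet
facet normal -0.965 0.244 0.093
outer loop
vertex 2.724 -2.997 -0.448
vertex 2.912 -2.537 0.295
vertex 2.938 -2.131 -0.5
endloop
endfacet
facet normal -0.537 -0.504 -0.676
outer loop
vertex 3.447 -3.474 -0.667
vertex 2.724 -2.997 -0.448
vertex 3.269 -2.71 -1.095
endloop
endfacet
facet normal 0.546 -0.753 -0.367
outer loop
vertex 4.082 -3.309 -0.06
vertex 3.447 -3.474 -0.667
vertex 4.108 -2.903 -0.855
endloop
endfacet
facet normal 0.789 -0.159 0.594
outer loop
vertex 3.751 -2.73 0.535
vertex 4.082 -3.309 -0.06
vertex 4.296 -2.443 -0.112
endloop
endfacet

endsolid


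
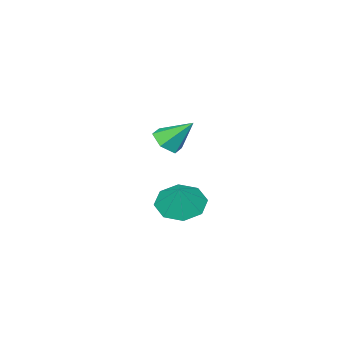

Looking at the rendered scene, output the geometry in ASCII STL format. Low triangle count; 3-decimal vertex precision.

solid 
facet normal -0.429 -0.341 -0.837
outer loop
vertex -3.002 -3.107 -4.912
vertex -3.878 -3.085 -4.472
vertex -3.352 -2.449 -5.001
endloop
endfacet
facet normal 0.876 0.476 0.076
outer loop
vertex -3.002 -3.107 -4.912
vertex -3.352 -2.449 -5.001
vertex -3.362 -2.675 -3.468
endloop
endfacet
facet normal -0.429 -0.341 -0.837
outer loop
vertex -3.352 -2.449 -5.001
vertex -3.878 -3.085 -4.472
vertex -4.01 -2.164 -4.78
endloop
endfacet
facet normal 0.431 0.892 0.134
outer loop
vertex -3.352 -2.449 -5.001
vertex -4.01 -2.164 -4.78
vertex -3.362 -2.675 -3.468
endloop
endfacet
facet normal -0.430 -0.341 -0.836
outer loop
vertex -4.01 -2.164 -4.78
vertex -3.878 -3.085 -4.472
vertex -4.59 -2.418 -4.378
endloop
endfacet
facet normal -0.113 0.906 0.409
outer loop
vertex -4.01 -2.164 -4.78
vertex -4.59 -2.418 -4.378
vertex -3.362 -2.675 -3.468
endloop
endfacet
facet normal -0.430 -0.341 -0.836
outer loop
vertex -4.59 -2.418 -4.378
vertex -3.878 -3.085 -4.472
vertex -4.753 -3.063 -4.031
endloop
endfacet
facet normal -0.441 0.509 0.739
outer loop
vertex -4.59 -2.418 -4.378
vertex -4.753 -3.063 -4.031
vertex -3.362 -2.675 -3.468
endloop
endfacet
facet normal -0.430 -0.342 -0.836
outer loop
vertex -4.753 -3.063 -4.031
vertex -3.878 -3.085 -4.472
vertex -4.403 -3.721 -3.942
endloop
endfacet
facet normal -0.359 -0.065 0.931
outer loop
vertex -4.753 -3.063 -4.031
vertex -4.403 -3.721 -3.942
vertex -3.362 -2.675 -3.468
endloop
endfacet
facet normal -0.429 -0.342 -0.836
outer loop
vertex -4.403 -3.721 -3.942
vertex -3.878 -3.085 -4.472
vertex -3.745 -4.006 -4.163
endloop
endfacet
facet normal 0.085 -0.480 0.873
outer loop
vertex -4.403 -3.721 -3.942
vertex -3.745 -4.006 -4.163
vertex -3.362 -2.675 -3.468
endloop
endfacet
facet normal -0.429 -0.342 -0.836
outer loop
vertex -3.745 -4.006 -4.163
vertex -3.878 -3.085 -4.472
vertex -3.165 -3.752 -4.565
endloop
endfacet
facet normal 0.631 -0.494 0.598
outer loop
vertex -3.745 -4.006 -4.163
vertex -3.165 -3.752 -4.565
vertex -3.362 -2.675 -3.468
endloop
endfacet
facet normal -0.429 -0.342 -0.836
outer loop
vertex -3.165 -3.752 -4.565
vertex -3.878 -3.085 -4.472
vertex -3.002 -3.107 -4.912
endloop
endfacet
facet normal 0.958 -0.098 0.268
outer loop
vertex -3.165 -3.752 -4.565
vertex -3.002 -3.107 -4.912
vertex -3.362 -2.675 -3.468
endloop
endfacet
facet normal 0.298 -0.623 -0.723
outer loop
vertex -0.886 -1.173 -0.09
vertex -1.489 -1.441 -0.108
vertex -1.345 -0.924 -0.494
endloop
endfacet
facet normal 0.486 0.874 -0.014
outer loop
vertex -0.886 -1.173 -0.09
vertex -1.345 -0.924 -0.494
vertex -1.891 -0.599 0.868
endloop
endfacet
facet normal 0.298 -0.623 -0.723
outer loop
vertex -1.345 -0.924 -0.494
vertex -1.489 -1.441 -0.108
vertex -1.948 -1.192 -0.512
endloop
endfacet
facet normal -0.371 0.859 -0.354
outer loop
vertex -1.345 -0.924 -0.494
vertex -1.948 -1.192 -0.512
vertex -1.891 -0.599 0.868
endloop
endfacet
facet normal 0.298 -0.624 -0.723
outer loop
vertex -1.948 -1.192 -0.512
vertex -1.489 -1.441 -0.108
vertex -2.092 -1.708 -0.126
endloop
endfacet
facet normal -0.972 0.228 -0.058
outer loop
vertex -1.948 -1.192 -0.512
vertex -2.092 -1.708 -0.126
vertex -1.891 -0.599 0.868
endloop
endfacet
facet normal 0.297 -0.623 -0.724
outer loop
vertex -2.092 -1.708 -0.126
vertex -1.489 -1.441 -0.108
vertex -1.632 -1.957 0.277
endloop
endfacet
facet normal -0.717 -0.389 0.579
outer loop
vertex -2.092 -1.708 -0.126
vertex -1.632 -1.957 0.277
vertex -1.891 -0.599 0.868
endloop
endfacet
facet normal 0.298 -0.623 -0.724
outer loop
vertex -1.632 -1.957 0.277
vertex -1.489 -1.441 -0.108
vertex -1.029 -1.689 0.295
endloop
endfacet
facet normal 0.138 -0.373 0.917
outer loop
vertex -1.632 -1.957 0.277
vertex -1.029 -1.689 0.295
vertex -1.891 -0.599 0.868
endloop
endfacet
facet normal 0.298 -0.623 -0.724
outer loop
vertex -1.029 -1.689 0.295
vertex -1.489 -1.441 -0.108
vertex -0.886 -1.173 -0.09
endloop
endfacet
facet normal 0.740 0.258 0.621
outer loop
vertex -1.029 -1.689 0.295
vertex -0.886 -1.173 -0.09
vertex -1.891 -0.599 0.868
endloop
endfacet

endsolid


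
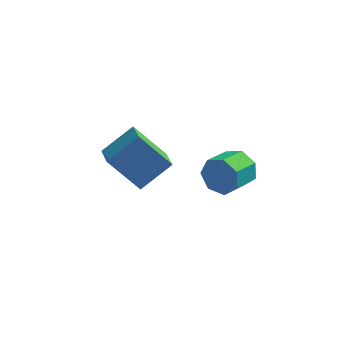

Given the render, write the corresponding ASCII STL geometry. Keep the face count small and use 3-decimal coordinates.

solid 
facet normal -0.681 0.056 0.730
outer loop
vertex -1.03 0.27 1.742
vertex -1.538 1.605 1.166
vertex -2.213 -0.627 0.706
endloop
endfacet
facet normal 0.329 -0.867 0.374
outer loop
vertex -0.782 -0.745 -0.826
vertex -1.03 0.27 1.742
vertex -2.213 -0.627 0.706
endloop
endfacet
facet normal -0.681 0.056 0.730
outer loop
vertex -2.213 -0.627 0.706
vertex -1.538 1.605 1.166
vertex -2.721 0.708 0.13
endloop
endfacet
facet normal -0.653 -0.496 -0.572
outer loop
vertex -2.721 0.708 0.13
vertex -0.782 -0.745 -0.826
vertex -2.213 -0.627 0.706
endloop
endfacet
facet normal 0.653 0.496 0.572
outer loop
vertex -1.03 0.27 1.742
vertex -0.107 1.487 -0.366
vertex -1.538 1.605 1.166
endloop
endfacet
facet normal 0.329 -0.867 0.374
outer loop
vertex 0.401 0.152 0.21
vertex -1.03 0.27 1.742
vertex -0.782 -0.745 -0.826
endloop
endfacet
facet normal 0.653 0.496 0.572
outer loop
vertex 0.401 0.152 0.21
vertex -0.107 1.487 -0.366
vertex -1.03 0.27 1.742
endloop
endfacet
facet normal -0.329 0.867 -0.374
outer loop
vertex -1.538 1.605 1.166
vertex -0.107 1.487 -0.366
vertex -2.721 0.708 0.13
endloop
endfacet
facet normal -0.653 -0.496 -0.572
outer loop
vertex -1.29 0.59 -1.402
vertex -0.782 -0.745 -0.826
vertex -2.721 0.708 0.13
endloop
endfacet
facet normal -0.329 0.867 -0.374
outer loop
vertex -2.721 0.708 0.13
vertex -0.107 1.487 -0.366
vertex -1.29 0.59 -1.402
endloop
endfacet
facet normal 0.681 -0.056 -0.730
outer loop
vertex -1.29 0.59 -1.402
vertex 0.401 0.152 0.21
vertex -0.782 -0.745 -0.826
endloop
endfacet
facet normal 0.681 -0.056 -0.730
outer loop
vertex -0.107 1.487 -0.366
vertex 0.401 0.152 0.21
vertex -1.29 0.59 -1.402
endloop
endfacet
facet normal 0.428 0.856 -0.290
outer loop
vertex 3.635 -1.843 1.187
vertex 3.371 -1.448 1.963
vertex 4.145 -1.894 1.788
endloop
endfacet
facet normal 0.632 -0.513 -0.580
outer loop
vertex 3.635 -1.843 1.187
vertex 4.145 -1.894 1.788
vertex 3.052 -3.007 1.581
endloop
endfacet
facet normal 0.632 -0.513 -0.580
outer loop
vertex 3.052 -3.007 1.581
vertex 4.145 -1.894 1.788
vertex 3.562 -3.058 2.182
endloop
endfacet
facet normal -0.428 -0.856 0.291
outer loop
vertex 3.052 -3.007 1.581
vertex 3.562 -3.058 2.182
vertex 2.789 -2.612 2.357
endloop
endfacet
facet normal 0.428 0.856 -0.289
outer loop
vertex 4.145 -1.894 1.788
vertex 3.371 -1.448 1.963
vertex 4.072 -1.61 2.521
endloop
endfacet
facet normal 0.899 -0.371 0.233
outer loop
vertex 4.145 -1.894 1.788
vertex 4.072 -1.61 2.521
vertex 3.562 -3.058 2.182
endloop
endfacet
facet normal 0.899 -0.371 0.233
outer loop
vertex 3.562 -3.058 2.182
vertex 4.072 -1.61 2.521
vertex 3.489 -2.774 2.915
endloop
endfacet
facet normal -0.429 -0.856 0.289
outer loop
vertex 3.562 -3.058 2.182
vertex 3.489 -2.774 2.915
vertex 2.789 -2.612 2.357
endloop
endfacet
facet normal 0.428 0.856 -0.289
outer loop
vertex 4.072 -1.61 2.521
vertex 3.371 -1.448 1.963
vertex 3.472 -1.204 2.834
endloop
endfacet
facet normal 0.488 0.050 0.871
outer loop
vertex 4.072 -1.61 2.521
vertex 3.472 -1.204 2.834
vertex 3.489 -2.774 2.915
endloop
endfacet
facet normal 0.489 0.050 0.871
outer loop
vertex 3.489 -2.774 2.915
vertex 3.472 -1.204 2.834
vertex 2.889 -2.367 3.228
endloop
endfacet
facet normal -0.429 -0.855 0.290
outer loop
vertex 3.489 -2.774 2.915
vertex 2.889 -2.367 3.228
vertex 2.789 -2.612 2.357
endloop
endfacet
facet normal 0.429 0.856 -0.289
outer loop
vertex 3.472 -1.204 2.834
vertex 3.371 -1.448 1.963
vertex 2.796 -0.981 2.491
endloop
endfacet
facet normal -0.290 0.434 0.853
outer loop
vertex 3.472 -1.204 2.834
vertex 2.796 -0.981 2.491
vertex 2.889 -2.367 3.228
endloop
endfacet
facet normal -0.290 0.434 0.853
outer loop
vertex 2.889 -2.367 3.228
vertex 2.796 -0.981 2.491
vertex 2.213 -2.145 2.885
endloop
endfacet
facet normal -0.428 -0.856 0.290
outer loop
vertex 2.889 -2.367 3.228
vertex 2.213 -2.145 2.885
vertex 2.789 -2.612 2.357
endloop
endfacet
facet normal 0.429 0.856 -0.290
outer loop
vertex 2.796 -0.981 2.491
vertex 3.371 -1.448 1.963
vertex 2.553 -1.11 1.751
endloop
endfacet
facet normal -0.849 0.491 0.193
outer loop
vertex 2.796 -0.981 2.491
vertex 2.553 -1.11 1.751
vertex 2.213 -2.145 2.885
endloop
endfacet
facet normal -0.850 0.490 0.193
outer loop
vertex 2.213 -2.145 2.885
vertex 2.553 -1.11 1.751
vertex 1.971 -2.274 2.145
endloop
endfacet
facet normal -0.429 -0.856 0.289
outer loop
vertex 2.213 -2.145 2.885
vertex 1.971 -2.274 2.145
vertex 2.789 -2.612 2.357
endloop
endfacet
facet normal 0.429 0.856 -0.290
outer loop
vertex 2.553 -1.11 1.751
vertex 3.371 -1.448 1.963
vertex 2.927 -1.494 1.17
endloop
endfacet
facet normal -0.770 0.177 -0.613
outer loop
vertex 2.553 -1.11 1.751
vertex 2.927 -1.494 1.17
vertex 1.971 -2.274 2.145
endloop
endfacet
facet normal -0.770 0.178 -0.612
outer loop
vertex 1.971 -2.274 2.145
vertex 2.927 -1.494 1.17
vertex 2.344 -2.658 1.564
endloop
endfacet
facet normal -0.429 -0.856 0.290
outer loop
vertex 1.971 -2.274 2.145
vertex 2.344 -2.658 1.564
vertex 2.789 -2.612 2.357
endloop
endfacet
facet normal 0.429 0.856 -0.290
outer loop
vertex 2.927 -1.494 1.17
vertex 3.371 -1.448 1.963
vertex 3.635 -1.843 1.187
endloop
endfacet
facet normal -0.110 -0.269 -0.957
outer loop
vertex 2.927 -1.494 1.17
vertex 3.635 -1.843 1.187
vertex 2.344 -2.658 1.564
endloop
endfacet
facet normal -0.110 -0.269 -0.957
outer loop
vertex 2.344 -2.658 1.564
vertex 3.635 -1.843 1.187
vertex 3.052 -3.007 1.581
endloop
endfacet
facet normal -0.429 -0.856 0.290
outer loop
vertex 2.344 -2.658 1.564
vertex 3.052 -3.007 1.581
vertex 2.789 -2.612 2.357
endloop
endfacet

endsolid


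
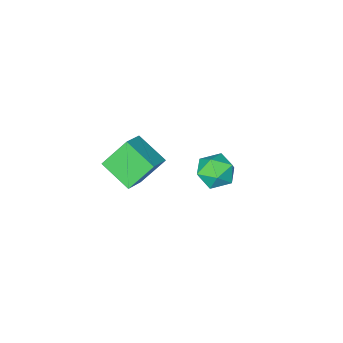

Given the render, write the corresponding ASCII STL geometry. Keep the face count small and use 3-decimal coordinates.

solid 
facet normal -0.399 0.015 0.917
outer loop
vertex -3.027 0.24 -2.722
vertex -3.184 -0.841 -2.773
vertex -2.248 -0.443 -2.372
endloop
endfacet
facet normal 0.087 0.531 0.843
outer loop
vertex -3.027 0.24 -2.722
vertex -2.248 -0.443 -2.372
vertex -1.978 0.441 -2.957
endloop
endfacet
facet normal -0.114 0.947 0.299
outer loop
vertex -3.027 0.24 -2.722
vertex -1.978 0.441 -2.957
vertex -2.748 0.589 -3.72
endloop
endfacet
facet normal -0.726 0.687 0.037
outer loop
vertex -3.027 0.24 -2.722
vertex -2.748 0.589 -3.72
vertex -3.493 -0.204 -3.606
endloop
endfacet
facet normal -0.901 0.111 0.419
outer loop
vertex -3.027 0.24 -2.722
vertex -3.493 -0.204 -3.606
vertex -3.184 -0.841 -2.773
endloop
endfacet
facet normal 0.709 0.226 0.668
outer loop
vertex -1.978 0.441 -2.957
vertex -2.248 -0.443 -2.372
vertex -1.487 -0.516 -3.154
endloop
endfacet
facet normal -0.079 -0.610 0.789
outer loop
vertex -2.248 -0.443 -2.372
vertex -3.184 -0.841 -2.773
vertex -2.232 -1.309 -3.04
endloop
endfacet
facet normal -0.891 -0.454 -0.016
outer loop
vertex -3.184 -0.841 -2.773
vertex -3.493 -0.204 -3.606
vertex -3.002 -1.161 -3.803
endloop
endfacet
facet normal -0.607 0.479 -0.635
outer loop
vertex -3.493 -0.204 -3.606
vertex -2.748 0.589 -3.72
vertex -2.732 -0.277 -4.388
endloop
endfacet
facet normal 0.383 0.899 -0.212
outer loop
vertex -2.748 0.589 -3.72
vertex -1.978 0.441 -2.957
vertex -1.796 0.121 -3.987
endloop
endfacet
facet normal 0.726 -0.687 -0.037
outer loop
vertex -1.953 -0.96 -4.038
vertex -1.487 -0.516 -3.154
vertex -2.232 -1.309 -3.04
endloop
endfacet
facet normal 0.114 -0.947 -0.299
outer loop
vertex -1.953 -0.96 -4.038
vertex -2.232 -1.309 -3.04
vertex -3.002 -1.161 -3.803
endloop
endfacet
facet normal -0.087 -0.531 -0.843
outer loop
vertex -1.953 -0.96 -4.038
vertex -3.002 -1.161 -3.803
vertex -2.732 -0.277 -4.388
endloop
endfacet
facet normal 0.399 -0.015 -0.917
outer loop
vertex -1.953 -0.96 -4.038
vertex -2.732 -0.277 -4.388
vertex -1.796 0.121 -3.987
endloop
endfacet
facet normal 0.901 -0.111 -0.419
outer loop
vertex -1.953 -0.96 -4.038
vertex -1.796 0.121 -3.987
vertex -1.487 -0.516 -3.154
endloop
endfacet
facet normal 0.607 -0.479 0.635
outer loop
vertex -2.232 -1.309 -3.04
vertex -1.487 -0.516 -3.154
vertex -2.248 -0.443 -2.372
endloop
endfacet
facet normal -0.383 -0.899 0.212
outer loop
vertex -3.002 -1.161 -3.803
vertex -2.232 -1.309 -3.04
vertex -3.184 -0.841 -2.773
endloop
endfacet
facet normal -0.709 -0.226 -0.668
outer loop
vertex -2.732 -0.277 -4.388
vertex -3.002 -1.161 -3.803
vertex -3.493 -0.204 -3.606
endloop
endfacet
facet normal 0.079 0.610 -0.789
outer loop
vertex -1.796 0.121 -3.987
vertex -2.732 -0.277 -4.388
vertex -2.748 0.589 -3.72
endloop
endfacet
facet normal 0.891 0.454 0.016
outer loop
vertex -1.487 -0.516 -3.154
vertex -1.796 0.121 -3.987
vertex -1.978 0.441 -2.957
endloop
endfacet
facet normal -0.600 0.247 0.761
outer loop
vertex 3.189 0.484 3.031
vertex 2.825 2.046 2.236
vertex 2.114 -0.102 2.373
endloop
endfacet
facet normal 0.204 -0.873 0.444
outer loop
vertex 3.195 -0.546 1.004
vertex 3.189 0.484 3.031
vertex 2.114 -0.102 2.373
endloop
endfacet
facet normal -0.600 0.247 0.761
outer loop
vertex 2.114 -0.102 2.373
vertex 2.825 2.046 2.236
vertex 1.75 1.46 1.578
endloop
endfacet
facet normal -0.773 -0.421 -0.474
outer loop
vertex 1.75 1.46 1.578
vertex 3.195 -0.546 1.004
vertex 2.114 -0.102 2.373
endloop
endfacet
facet normal 0.773 0.421 0.474
outer loop
vertex 3.189 0.484 3.031
vertex 3.906 1.602 0.867
vertex 2.825 2.046 2.236
endloop
endfacet
facet normal 0.204 -0.873 0.444
outer loop
vertex 4.27 0.04 1.662
vertex 3.189 0.484 3.031
vertex 3.195 -0.546 1.004
endloop
endfacet
facet normal 0.773 0.421 0.474
outer loop
vertex 4.27 0.04 1.662
vertex 3.906 1.602 0.867
vertex 3.189 0.484 3.031
endloop
endfacet
facet normal -0.204 0.873 -0.444
outer loop
vertex 2.825 2.046 2.236
vertex 3.906 1.602 0.867
vertex 1.75 1.46 1.578
endloop
endfacet
facet normal -0.773 -0.421 -0.474
outer loop
vertex 2.831 1.016 0.209
vertex 3.195 -0.546 1.004
vertex 1.75 1.46 1.578
endloop
endfacet
facet normal -0.204 0.873 -0.444
outer loop
vertex 1.75 1.46 1.578
vertex 3.906 1.602 0.867
vertex 2.831 1.016 0.209
endloop
endfacet
facet normal 0.600 -0.247 -0.761
outer loop
vertex 2.831 1.016 0.209
vertex 4.27 0.04 1.662
vertex 3.195 -0.546 1.004
endloop
endfacet
facet normal 0.600 -0.247 -0.761
outer loop
vertex 3.906 1.602 0.867
vertex 4.27 0.04 1.662
vertex 2.831 1.016 0.209
endloop
endfacet

endsolid


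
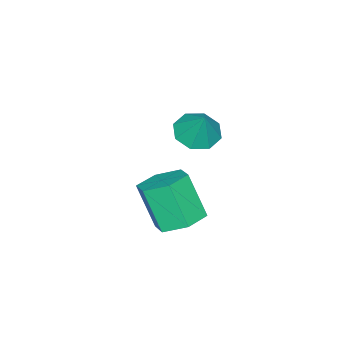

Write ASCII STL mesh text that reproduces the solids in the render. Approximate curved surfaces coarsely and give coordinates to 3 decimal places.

solid 
facet normal -0.297 -0.409 -0.863
outer loop
vertex 3.554 -2.837 0.133
vertex 2.7 -2.383 0.212
vertex 3.558 -2.167 -0.186
endloop
endfacet
facet normal 0.971 0.099 0.219
outer loop
vertex 3.554 -2.837 0.133
vertex 3.558 -2.167 -0.186
vertex 3.14 -1.777 1.488
endloop
endfacet
facet normal -0.297 -0.410 -0.862
outer loop
vertex 3.558 -2.167 -0.186
vertex 2.7 -2.383 0.212
vertex 3.06 -1.624 -0.273
endloop
endfacet
facet normal 0.735 0.678 0.026
outer loop
vertex 3.558 -2.167 -0.186
vertex 3.06 -1.624 -0.273
vertex 3.14 -1.777 1.488
endloop
endfacet
facet normal -0.298 -0.410 -0.862
outer loop
vertex 3.06 -1.624 -0.273
vertex 2.7 -2.383 0.212
vertex 2.351 -1.525 -0.075
endloop
endfacet
facet normal 0.159 0.984 0.078
outer loop
vertex 3.06 -1.624 -0.273
vertex 2.351 -1.525 -0.075
vertex 3.14 -1.777 1.488
endloop
endfacet
facet normal -0.297 -0.409 -0.863
outer loop
vertex 2.351 -1.525 -0.075
vertex 2.7 -2.383 0.212
vertex 1.847 -1.929 0.29
endloop
endfacet
facet normal -0.420 0.838 0.347
outer loop
vertex 2.351 -1.525 -0.075
vertex 1.847 -1.929 0.29
vertex 3.14 -1.777 1.488
endloop
endfacet
facet normal -0.297 -0.410 -0.863
outer loop
vertex 1.847 -1.929 0.29
vertex 2.7 -2.383 0.212
vertex 1.842 -2.599 0.61
endloop
endfacet
facet normal -0.663 0.327 0.674
outer loop
vertex 1.847 -1.929 0.29
vertex 1.842 -2.599 0.61
vertex 3.14 -1.777 1.488
endloop
endfacet
facet normal -0.297 -0.409 -0.863
outer loop
vertex 1.842 -2.599 0.61
vertex 2.7 -2.383 0.212
vertex 2.34 -3.143 0.696
endloop
endfacet
facet normal -0.427 -0.253 0.868
outer loop
vertex 1.842 -2.599 0.61
vertex 2.34 -3.143 0.696
vertex 3.14 -1.777 1.488
endloop
endfacet
facet normal -0.296 -0.409 -0.863
outer loop
vertex 2.34 -3.143 0.696
vertex 2.7 -2.383 0.212
vertex 3.049 -3.241 0.499
endloop
endfacet
facet normal 0.149 -0.560 0.815
outer loop
vertex 2.34 -3.143 0.696
vertex 3.049 -3.241 0.499
vertex 3.14 -1.777 1.488
endloop
endfacet
facet normal -0.297 -0.409 -0.862
outer loop
vertex 3.049 -3.241 0.499
vertex 2.7 -2.383 0.212
vertex 3.554 -2.837 0.133
endloop
endfacet
facet normal 0.728 -0.414 0.547
outer loop
vertex 3.049 -3.241 0.499
vertex 3.554 -2.837 0.133
vertex 3.14 -1.777 1.488
endloop
endfacet
facet normal 0.080 0.454 -0.887
outer loop
vertex 4.361 -1.738 -4.017
vertex 3.686 -2.485 -4.46
vertex 3.275 -1.562 -4.025
endloop
endfacet
facet normal 0.139 0.877 0.460
outer loop
vertex 4.361 -1.738 -4.017
vertex 3.275 -1.562 -4.025
vertex 4.189 -2.708 -2.118
endloop
endfacet
facet normal 0.139 0.877 0.460
outer loop
vertex 4.189 -2.708 -2.118
vertex 3.275 -1.562 -4.025
vertex 3.104 -2.532 -2.126
endloop
endfacet
facet normal -0.080 -0.453 0.888
outer loop
vertex 4.189 -2.708 -2.118
vertex 3.104 -2.532 -2.126
vertex 3.514 -3.455 -2.56
endloop
endfacet
facet normal 0.080 0.454 -0.887
outer loop
vertex 3.275 -1.562 -4.025
vertex 3.686 -2.485 -4.46
vertex 2.6 -2.309 -4.468
endloop
endfacet
facet normal -0.785 0.577 0.224
outer loop
vertex 3.275 -1.562 -4.025
vertex 2.6 -2.309 -4.468
vertex 3.104 -2.532 -2.126
endloop
endfacet
facet normal -0.785 0.577 0.224
outer loop
vertex 3.104 -2.532 -2.126
vertex 2.6 -2.309 -4.468
vertex 2.429 -3.279 -2.568
endloop
endfacet
facet normal -0.080 -0.453 0.888
outer loop
vertex 3.104 -2.532 -2.126
vertex 2.429 -3.279 -2.568
vertex 3.514 -3.455 -2.56
endloop
endfacet
facet normal 0.080 0.453 -0.888
outer loop
vertex 2.6 -2.309 -4.468
vertex 3.686 -2.485 -4.46
vertex 3.011 -3.232 -4.902
endloop
endfacet
facet normal -0.924 -0.300 -0.236
outer loop
vertex 2.6 -2.309 -4.468
vertex 3.011 -3.232 -4.902
vertex 2.429 -3.279 -2.568
endloop
endfacet
facet normal -0.924 -0.299 -0.237
outer loop
vertex 2.429 -3.279 -2.568
vertex 3.011 -3.232 -4.902
vertex 2.839 -4.202 -3.003
endloop
endfacet
facet normal -0.080 -0.454 0.887
outer loop
vertex 2.429 -3.279 -2.568
vertex 2.839 -4.202 -3.003
vertex 3.514 -3.455 -2.56
endloop
endfacet
facet normal 0.080 0.453 -0.888
outer loop
vertex 3.011 -3.232 -4.902
vertex 3.686 -2.485 -4.46
vertex 4.096 -3.408 -4.894
endloop
endfacet
facet normal -0.139 -0.877 -0.460
outer loop
vertex 3.011 -3.232 -4.902
vertex 4.096 -3.408 -4.894
vertex 2.839 -4.202 -3.003
endloop
endfacet
facet normal -0.139 -0.877 -0.460
outer loop
vertex 2.839 -4.202 -3.003
vertex 4.096 -3.408 -4.894
vertex 3.925 -4.378 -2.995
endloop
endfacet
facet normal -0.080 -0.454 0.887
outer loop
vertex 2.839 -4.202 -3.003
vertex 3.925 -4.378 -2.995
vertex 3.514 -3.455 -2.56
endloop
endfacet
facet normal 0.080 0.453 -0.888
outer loop
vertex 4.096 -3.408 -4.894
vertex 3.686 -2.485 -4.46
vertex 4.771 -2.661 -4.452
endloop
endfacet
facet normal 0.785 -0.577 -0.224
outer loop
vertex 4.096 -3.408 -4.894
vertex 4.771 -2.661 -4.452
vertex 3.925 -4.378 -2.995
endloop
endfacet
facet normal 0.785 -0.577 -0.224
outer loop
vertex 3.925 -4.378 -2.995
vertex 4.771 -2.661 -4.452
vertex 4.6 -3.631 -2.552
endloop
endfacet
facet normal -0.080 -0.454 0.887
outer loop
vertex 3.925 -4.378 -2.995
vertex 4.6 -3.631 -2.552
vertex 3.514 -3.455 -2.56
endloop
endfacet
facet normal 0.080 0.454 -0.887
outer loop
vertex 4.771 -2.661 -4.452
vertex 3.686 -2.485 -4.46
vertex 4.361 -1.738 -4.017
endloop
endfacet
facet normal 0.924 0.299 0.236
outer loop
vertex 4.771 -2.661 -4.452
vertex 4.361 -1.738 -4.017
vertex 4.6 -3.631 -2.552
endloop
endfacet
facet normal 0.924 0.300 0.237
outer loop
vertex 4.6 -3.631 -2.552
vertex 4.361 -1.738 -4.017
vertex 4.189 -2.708 -2.118
endloop
endfacet
facet normal -0.080 -0.453 0.888
outer loop
vertex 4.6 -3.631 -2.552
vertex 4.189 -2.708 -2.118
vertex 3.514 -3.455 -2.56
endloop
endfacet

endsolid


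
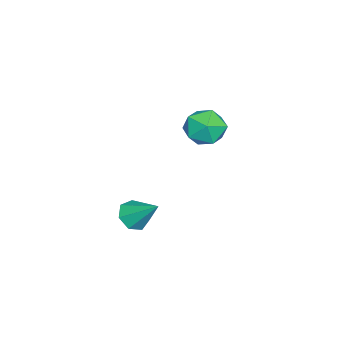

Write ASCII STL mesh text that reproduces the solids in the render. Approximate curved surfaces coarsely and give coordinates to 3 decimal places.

solid 
facet normal -0.454 0.697 0.556
outer loop
vertex -4.673 -2.044 0.818
vertex -3.948 -2.295 1.725
vertex -3.642 -1.464 0.933
endloop
endfacet
facet normal -0.474 0.870 -0.137
outer loop
vertex -4.673 -2.044 0.818
vertex -3.642 -1.464 0.933
vertex -4.002 -1.829 -0.139
endloop
endfacet
facet normal -0.804 0.342 -0.487
outer loop
vertex -4.673 -2.044 0.818
vertex -4.002 -1.829 -0.139
vertex -4.53 -2.885 -0.009
endloop
endfacet
facet normal -0.988 -0.157 -0.011
outer loop
vertex -4.673 -2.044 0.818
vertex -4.53 -2.885 -0.009
vertex -4.497 -3.173 1.143
endloop
endfacet
facet normal -0.771 0.062 0.634
outer loop
vertex -4.673 -2.044 0.818
vertex -4.497 -3.173 1.143
vertex -3.948 -2.295 1.725
endloop
endfacet
facet normal 0.198 0.906 -0.375
outer loop
vertex -4.002 -1.829 -0.139
vertex -3.642 -1.464 0.933
vertex -2.863 -1.947 0.177
endloop
endfacet
facet normal 0.230 0.626 0.745
outer loop
vertex -3.642 -1.464 0.933
vertex -3.948 -2.295 1.725
vertex -2.83 -2.235 1.329
endloop
endfacet
facet normal -0.283 -0.401 0.871
outer loop
vertex -3.948 -2.295 1.725
vertex -4.497 -3.173 1.143
vertex -3.358 -3.291 1.459
endloop
endfacet
facet normal -0.633 -0.755 -0.171
outer loop
vertex -4.497 -3.173 1.143
vertex -4.53 -2.885 -0.009
vertex -3.718 -3.656 0.387
endloop
endfacet
facet normal -0.336 0.052 -0.940
outer loop
vertex -4.53 -2.885 -0.009
vertex -4.002 -1.829 -0.139
vertex -3.412 -2.825 -0.405
endloop
endfacet
facet normal 0.988 0.157 0.011
outer loop
vertex -2.687 -3.076 0.502
vertex -2.863 -1.947 0.177
vertex -2.83 -2.235 1.329
endloop
endfacet
facet normal 0.804 -0.342 0.487
outer loop
vertex -2.687 -3.076 0.502
vertex -2.83 -2.235 1.329
vertex -3.358 -3.291 1.459
endloop
endfacet
facet normal 0.474 -0.870 0.137
outer loop
vertex -2.687 -3.076 0.502
vertex -3.358 -3.291 1.459
vertex -3.718 -3.656 0.387
endloop
endfacet
facet normal 0.454 -0.697 -0.556
outer loop
vertex -2.687 -3.076 0.502
vertex -3.718 -3.656 0.387
vertex -3.412 -2.825 -0.405
endloop
endfacet
facet normal 0.771 -0.062 -0.634
outer loop
vertex -2.687 -3.076 0.502
vertex -3.412 -2.825 -0.405
vertex -2.863 -1.947 0.177
endloop
endfacet
facet normal 0.633 0.755 0.171
outer loop
vertex -2.83 -2.235 1.329
vertex -2.863 -1.947 0.177
vertex -3.642 -1.464 0.933
endloop
endfacet
facet normal 0.336 -0.052 0.940
outer loop
vertex -3.358 -3.291 1.459
vertex -2.83 -2.235 1.329
vertex -3.948 -2.295 1.725
endloop
endfacet
facet normal -0.198 -0.906 0.375
outer loop
vertex -3.718 -3.656 0.387
vertex -3.358 -3.291 1.459
vertex -4.497 -3.173 1.143
endloop
endfacet
facet normal -0.230 -0.626 -0.745
outer loop
vertex -3.412 -2.825 -0.405
vertex -3.718 -3.656 0.387
vertex -4.53 -2.885 -0.009
endloop
endfacet
facet normal 0.283 0.401 -0.871
outer loop
vertex -2.863 -1.947 0.177
vertex -3.412 -2.825 -0.405
vertex -4.002 -1.829 -0.139
endloop
endfacet
facet normal -0.261 -0.698 -0.667
outer loop
vertex 2.466 -3.76 -2.366
vertex 2.139 -4.242 -1.733
vertex 1.746 -3.642 -2.208
endloop
endfacet
facet normal 0.062 0.915 -0.400
outer loop
vertex 2.466 -3.76 -2.366
vertex 1.746 -3.642 -2.208
vertex 2.621 -2.958 -0.507
endloop
endfacet
facet normal -0.261 -0.699 -0.666
outer loop
vertex 1.746 -3.642 -2.208
vertex 2.139 -4.242 -1.733
vertex 1.323 -3.976 -1.692
endloop
endfacet
facet normal -0.618 0.786 0.002
outer loop
vertex 1.746 -3.642 -2.208
vertex 1.323 -3.976 -1.692
vertex 2.621 -2.958 -0.507
endloop
endfacet
facet normal -0.261 -0.699 -0.666
outer loop
vertex 1.323 -3.976 -1.692
vertex 2.139 -4.242 -1.733
vertex 1.514 -4.51 -1.207
endloop
endfacet
facet normal -0.756 0.271 0.596
outer loop
vertex 1.323 -3.976 -1.692
vertex 1.514 -4.51 -1.207
vertex 2.621 -2.958 -0.507
endloop
endfacet
facet normal -0.262 -0.697 -0.667
outer loop
vertex 1.514 -4.51 -1.207
vertex 2.139 -4.242 -1.733
vertex 2.176 -4.843 -1.119
endloop
endfacet
facet normal -0.248 -0.246 0.937
outer loop
vertex 1.514 -4.51 -1.207
vertex 2.176 -4.843 -1.119
vertex 2.621 -2.958 -0.507
endloop
endfacet
facet normal -0.261 -0.698 -0.667
outer loop
vertex 2.176 -4.843 -1.119
vertex 2.139 -4.242 -1.733
vertex 2.81 -4.723 -1.493
endloop
endfacet
facet normal 0.523 -0.372 0.767
outer loop
vertex 2.176 -4.843 -1.119
vertex 2.81 -4.723 -1.493
vertex 2.621 -2.958 -0.507
endloop
endfacet
facet normal -0.261 -0.698 -0.667
outer loop
vertex 2.81 -4.723 -1.493
vertex 2.139 -4.242 -1.733
vertex 2.94 -4.241 -2.048
endloop
endfacet
facet normal 0.976 -0.016 0.215
outer loop
vertex 2.81 -4.723 -1.493
vertex 2.94 -4.241 -2.048
vertex 2.621 -2.958 -0.507
endloop
endfacet
facet normal -0.261 -0.698 -0.667
outer loop
vertex 2.94 -4.241 -2.048
vertex 2.139 -4.242 -1.733
vertex 2.466 -3.76 -2.366
endloop
endfacet
facet normal 0.771 0.558 -0.305
outer loop
vertex 2.94 -4.241 -2.048
vertex 2.466 -3.76 -2.366
vertex 2.621 -2.958 -0.507
endloop
endfacet

endsolid


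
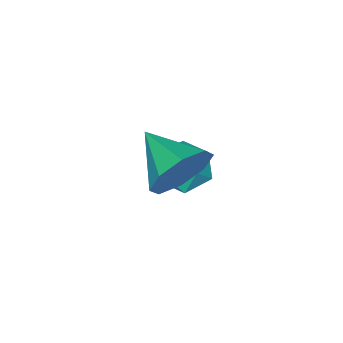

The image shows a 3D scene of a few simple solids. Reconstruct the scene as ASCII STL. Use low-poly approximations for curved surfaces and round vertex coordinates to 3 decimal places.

solid 
facet normal -0.023 0.520 0.854
outer loop
vertex -2.536 3.173 -2.976
vertex -3.368 2.909 -2.838
vertex -2.695 2.429 -2.527
endloop
endfacet
facet normal 0.637 0.294 0.713
outer loop
vertex -2.536 3.173 -2.976
vertex -2.695 2.429 -2.527
vertex -2.042 2.456 -3.122
endloop
endfacet
facet normal 0.828 0.555 0.076
outer loop
vertex -2.536 3.173 -2.976
vertex -2.042 2.456 -3.122
vertex -2.312 2.952 -3.801
endloop
endfacet
facet normal 0.285 0.942 -0.175
outer loop
vertex -2.536 3.173 -2.976
vertex -2.312 2.952 -3.801
vertex -3.131 3.232 -3.626
endloop
endfacet
facet normal -0.242 0.921 0.305
outer loop
vertex -2.536 3.173 -2.976
vertex -3.131 3.232 -3.626
vertex -3.368 2.909 -2.838
endloop
endfacet
facet normal 0.621 -0.418 0.663
outer loop
vertex -2.042 2.456 -3.122
vertex -2.695 2.429 -2.527
vertex -2.569 1.748 -3.074
endloop
endfacet
facet normal -0.449 -0.052 0.892
outer loop
vertex -2.695 2.429 -2.527
vertex -3.368 2.909 -2.838
vertex -3.388 2.028 -2.899
endloop
endfacet
facet normal -0.802 0.597 0.004
outer loop
vertex -3.368 2.909 -2.838
vertex -3.131 3.232 -3.626
vertex -3.658 2.524 -3.578
endloop
endfacet
facet normal 0.050 0.631 -0.774
outer loop
vertex -3.131 3.232 -3.626
vertex -2.312 2.952 -3.801
vertex -3.005 2.551 -4.173
endloop
endfacet
facet normal 0.930 0.004 -0.367
outer loop
vertex -2.312 2.952 -3.801
vertex -2.042 2.456 -3.122
vertex -2.332 2.071 -3.862
endloop
endfacet
facet normal -0.285 -0.942 0.175
outer loop
vertex -3.164 1.807 -3.724
vertex -2.569 1.748 -3.074
vertex -3.388 2.028 -2.899
endloop
endfacet
facet normal -0.828 -0.555 -0.076
outer loop
vertex -3.164 1.807 -3.724
vertex -3.388 2.028 -2.899
vertex -3.658 2.524 -3.578
endloop
endfacet
facet normal -0.637 -0.294 -0.713
outer loop
vertex -3.164 1.807 -3.724
vertex -3.658 2.524 -3.578
vertex -3.005 2.551 -4.173
endloop
endfacet
facet normal 0.023 -0.520 -0.854
outer loop
vertex -3.164 1.807 -3.724
vertex -3.005 2.551 -4.173
vertex -2.332 2.071 -3.862
endloop
endfacet
facet normal 0.242 -0.921 -0.305
outer loop
vertex -3.164 1.807 -3.724
vertex -2.332 2.071 -3.862
vertex -2.569 1.748 -3.074
endloop
endfacet
facet normal -0.050 -0.631 0.774
outer loop
vertex -3.388 2.028 -2.899
vertex -2.569 1.748 -3.074
vertex -2.695 2.429 -2.527
endloop
endfacet
facet normal -0.930 -0.004 0.367
outer loop
vertex -3.658 2.524 -3.578
vertex -3.388 2.028 -2.899
vertex -3.368 2.909 -2.838
endloop
endfacet
facet normal -0.621 0.418 -0.663
outer loop
vertex -3.005 2.551 -4.173
vertex -3.658 2.524 -3.578
vertex -3.131 3.232 -3.626
endloop
endfacet
facet normal 0.449 0.052 -0.892
outer loop
vertex -2.332 2.071 -3.862
vertex -3.005 2.551 -4.173
vertex -2.312 2.952 -3.801
endloop
endfacet
facet normal 0.802 -0.597 -0.004
outer loop
vertex -2.569 1.748 -3.074
vertex -2.332 2.071 -3.862
vertex -2.042 2.456 -3.122
endloop
endfacet
facet normal 0.216 0.923 -0.317
outer loop
vertex -0.181 3.834 -1.551
vertex -0.627 4.209 -0.763
vertex 0.287 3.923 -0.972
endloop
endfacet
facet normal 0.547 -0.772 -0.323
outer loop
vertex -0.181 3.834 -1.551
vertex 0.287 3.923 -0.972
vertex -0.973 2.731 -0.257
endloop
endfacet
facet normal 0.217 0.924 -0.316
outer loop
vertex 0.287 3.923 -0.972
vertex -0.627 4.209 -0.763
vertex 0.22 4.179 -0.27
endloop
endfacet
facet normal 0.739 -0.607 0.292
outer loop
vertex 0.287 3.923 -0.972
vertex 0.22 4.179 -0.27
vertex -0.973 2.731 -0.257
endloop
endfacet
facet normal 0.217 0.923 -0.317
outer loop
vertex 0.22 4.179 -0.27
vertex -0.627 4.209 -0.763
vertex -0.344 4.453 0.142
endloop
endfacet
facet normal 0.435 -0.351 0.829
outer loop
vertex 0.22 4.179 -0.27
vertex -0.344 4.453 0.142
vertex -0.973 2.731 -0.257
endloop
endfacet
facet normal 0.217 0.923 -0.317
outer loop
vertex -0.344 4.453 0.142
vertex -0.627 4.209 -0.763
vertex -1.073 4.584 0.025
endloop
endfacet
facet normal -0.184 -0.158 0.970
outer loop
vertex -0.344 4.453 0.142
vertex -1.073 4.584 0.025
vertex -0.973 2.731 -0.257
endloop
endfacet
facet normal 0.217 0.923 -0.317
outer loop
vertex -1.073 4.584 0.025
vertex -0.627 4.209 -0.763
vertex -1.541 4.495 -0.555
endloop
endfacet
facet normal -0.760 -0.138 0.635
outer loop
vertex -1.073 4.584 0.025
vertex -1.541 4.495 -0.555
vertex -0.973 2.731 -0.257
endloop
endfacet
facet normal 0.217 0.923 -0.317
outer loop
vertex -1.541 4.495 -0.555
vertex -0.627 4.209 -0.763
vertex -1.473 4.238 -1.257
endloop
endfacet
facet normal -0.953 -0.304 0.019
outer loop
vertex -1.541 4.495 -0.555
vertex -1.473 4.238 -1.257
vertex -0.973 2.731 -0.257
endloop
endfacet
facet normal 0.217 0.923 -0.317
outer loop
vertex -1.473 4.238 -1.257
vertex -0.627 4.209 -0.763
vertex -0.91 3.964 -1.669
endloop
endfacet
facet normal -0.650 -0.558 -0.516
outer loop
vertex -1.473 4.238 -1.257
vertex -0.91 3.964 -1.669
vertex -0.973 2.731 -0.257
endloop
endfacet
facet normal 0.216 0.923 -0.317
outer loop
vertex -0.91 3.964 -1.669
vertex -0.627 4.209 -0.763
vertex -0.181 3.834 -1.551
endloop
endfacet
facet normal -0.028 -0.752 -0.658
outer loop
vertex -0.91 3.964 -1.669
vertex -0.181 3.834 -1.551
vertex -0.973 2.731 -0.257
endloop
endfacet

endsolid
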